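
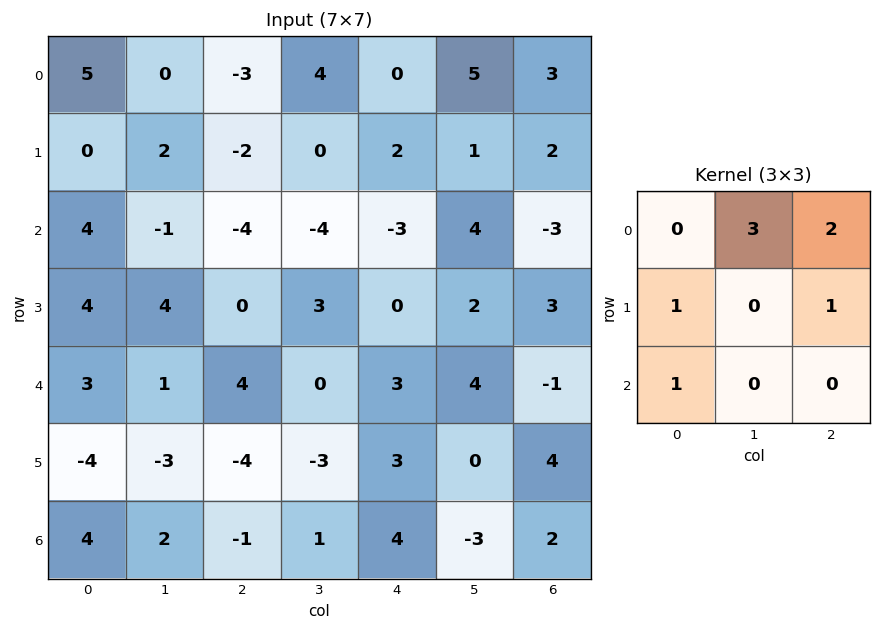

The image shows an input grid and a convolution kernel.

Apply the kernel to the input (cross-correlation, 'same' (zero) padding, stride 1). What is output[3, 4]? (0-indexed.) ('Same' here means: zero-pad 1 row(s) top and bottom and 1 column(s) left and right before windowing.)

The receptive field on the zero-padded input at this output position is [-4 -3 4 / 3 0 2 / 0 3 4]. Elementwise product with the kernel and sum: -3·3 + 4·2 + 3·1 + 2·1 + 0·1.

4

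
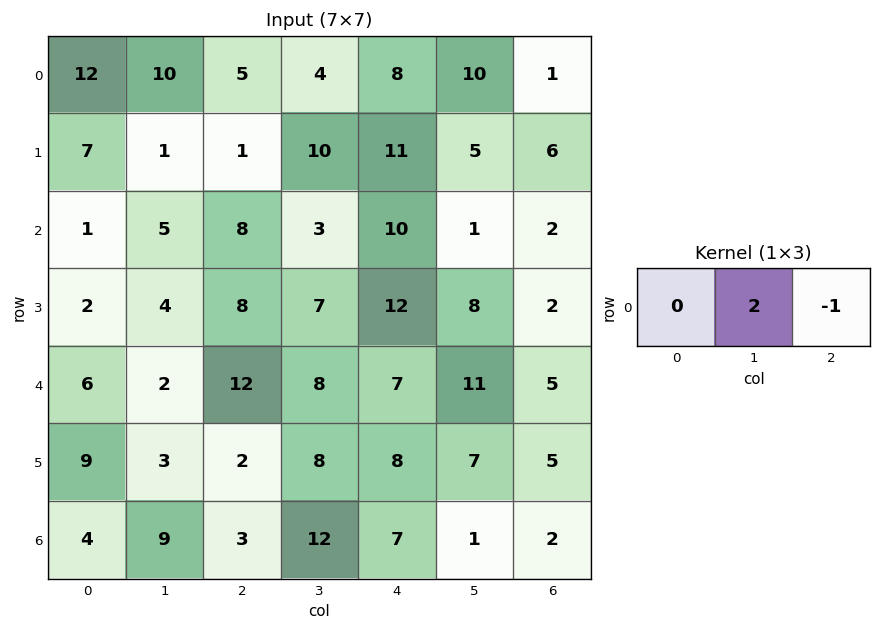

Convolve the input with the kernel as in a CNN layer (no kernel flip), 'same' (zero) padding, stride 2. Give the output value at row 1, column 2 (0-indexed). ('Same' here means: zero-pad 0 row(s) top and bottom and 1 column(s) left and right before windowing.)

The receptive field on the zero-padded input at this output position is [3 10 1]. Elementwise product with the kernel and sum: 10·2 + 1·-1.

19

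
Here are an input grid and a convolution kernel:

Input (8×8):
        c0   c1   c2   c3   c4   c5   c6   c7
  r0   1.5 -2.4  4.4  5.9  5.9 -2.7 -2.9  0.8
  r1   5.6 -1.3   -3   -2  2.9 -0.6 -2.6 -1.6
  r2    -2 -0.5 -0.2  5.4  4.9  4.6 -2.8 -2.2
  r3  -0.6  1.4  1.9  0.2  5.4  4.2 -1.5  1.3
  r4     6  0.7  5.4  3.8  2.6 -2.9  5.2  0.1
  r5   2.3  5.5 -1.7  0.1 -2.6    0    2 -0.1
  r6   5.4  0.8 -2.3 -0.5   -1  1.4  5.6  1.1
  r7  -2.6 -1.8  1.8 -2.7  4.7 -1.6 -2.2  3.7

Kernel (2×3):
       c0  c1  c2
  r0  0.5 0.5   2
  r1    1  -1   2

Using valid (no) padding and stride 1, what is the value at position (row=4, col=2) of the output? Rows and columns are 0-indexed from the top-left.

The receptive field on the input at this output position is [5.4 3.8 2.6 / -1.7 0.1 -2.6]. Elementwise product with the kernel and sum: 5.4·0.5 + 3.8·0.5 + 2.6·2 + -1.7·1 + 0.1·-1 + -2.6·2.

2.8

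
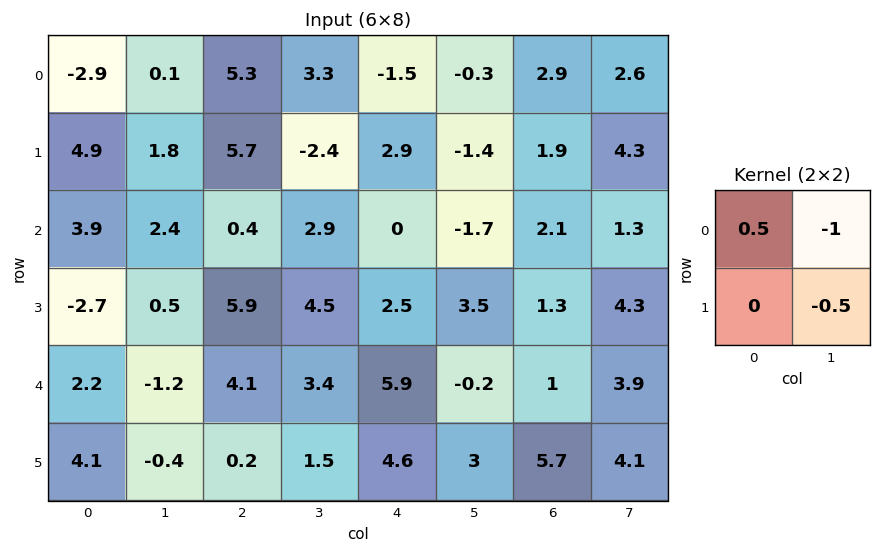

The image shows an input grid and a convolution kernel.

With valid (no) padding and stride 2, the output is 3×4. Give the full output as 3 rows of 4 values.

Output[0,0]: The receptive field on the input at this output position is [-2.9 0.1 / 4.9 1.8]. Elementwise product with the kernel and sum: -2.9·0.5 + 0.1·-1 + 1.8·-0.5.

-2.45 0.55 0.25 -3.3
-0.7 -4.95 -0.05 -2.4
2.5 -2.1 1.65 -5.45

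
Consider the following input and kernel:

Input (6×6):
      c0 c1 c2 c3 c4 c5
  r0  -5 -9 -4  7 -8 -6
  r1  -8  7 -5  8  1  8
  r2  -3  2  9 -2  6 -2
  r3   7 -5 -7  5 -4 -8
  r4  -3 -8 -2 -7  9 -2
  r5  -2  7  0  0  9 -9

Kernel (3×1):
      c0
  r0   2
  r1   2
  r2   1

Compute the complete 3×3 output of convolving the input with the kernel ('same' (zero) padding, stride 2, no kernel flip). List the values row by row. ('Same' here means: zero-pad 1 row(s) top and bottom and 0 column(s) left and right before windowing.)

Output[0,0]: The receptive field on the zero-padded input at this output position is [0 / -5 / -8]. Elementwise product with the kernel and sum: 0·2 + -5·2 + -8·1.
Output[0,1]: The receptive field on the zero-padded input at this output position is [0 / -4 / -5]. Elementwise product with the kernel and sum: 0·2 + -4·2 + -5·1.

-18 -13 -15
-15 1 10
6 -18 19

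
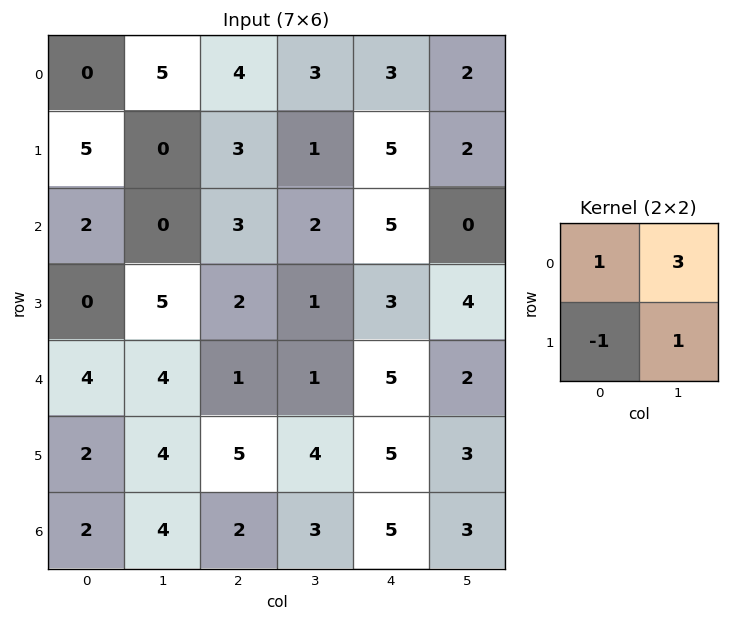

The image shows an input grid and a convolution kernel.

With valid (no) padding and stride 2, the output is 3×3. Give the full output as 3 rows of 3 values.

Output[0,0]: The receptive field on the input at this output position is [0 5 / 5 0]. Elementwise product with the kernel and sum: 0·1 + 5·3 + 5·-1 + 0·1.

10 11 6
7 8 6
18 3 9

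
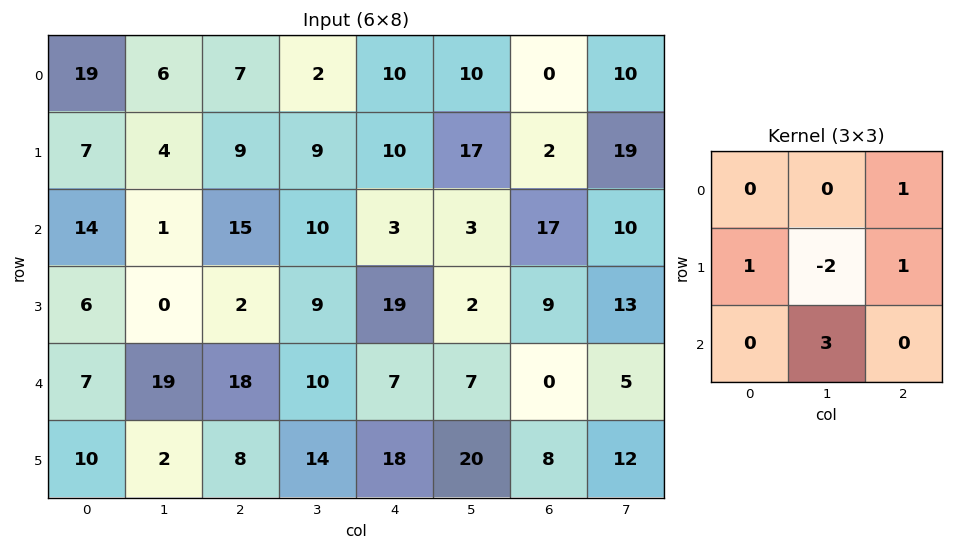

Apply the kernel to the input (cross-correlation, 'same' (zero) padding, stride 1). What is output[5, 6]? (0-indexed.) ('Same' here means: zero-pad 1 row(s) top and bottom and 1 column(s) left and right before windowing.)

The receptive field on the zero-padded input at this output position is [7 0 5 / 20 8 12 / 0 0 0]. Elementwise product with the kernel and sum: 5·1 + 20·1 + 8·-2 + 12·1 + 0·3.

21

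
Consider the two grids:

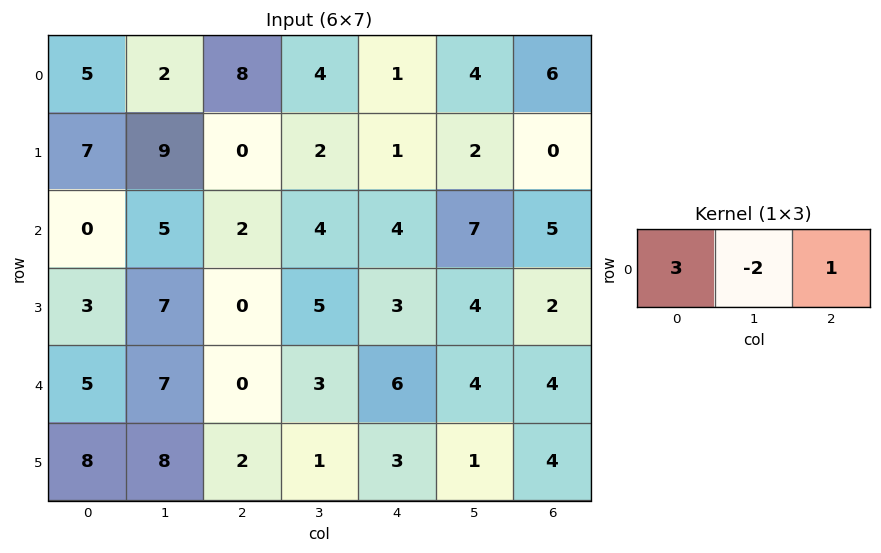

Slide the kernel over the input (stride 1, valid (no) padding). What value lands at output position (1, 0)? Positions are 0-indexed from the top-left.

3

The receptive field on the input at this output position is [7 9 0]. Elementwise product with the kernel and sum: 7·3 + 9·-2 + 0·1.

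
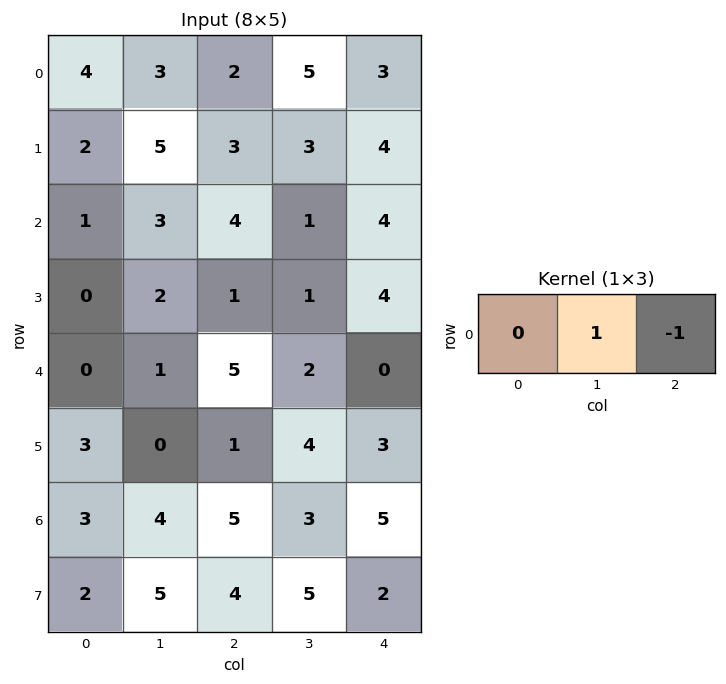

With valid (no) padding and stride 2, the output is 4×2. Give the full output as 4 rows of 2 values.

Output[0,0]: The receptive field on the input at this output position is [4 3 2]. Elementwise product with the kernel and sum: 3·1 + 2·-1.
Output[0,1]: The receptive field on the input at this output position is [2 5 3]. Elementwise product with the kernel and sum: 5·1 + 3·-1.

1 2
-1 -3
-4 2
-1 -2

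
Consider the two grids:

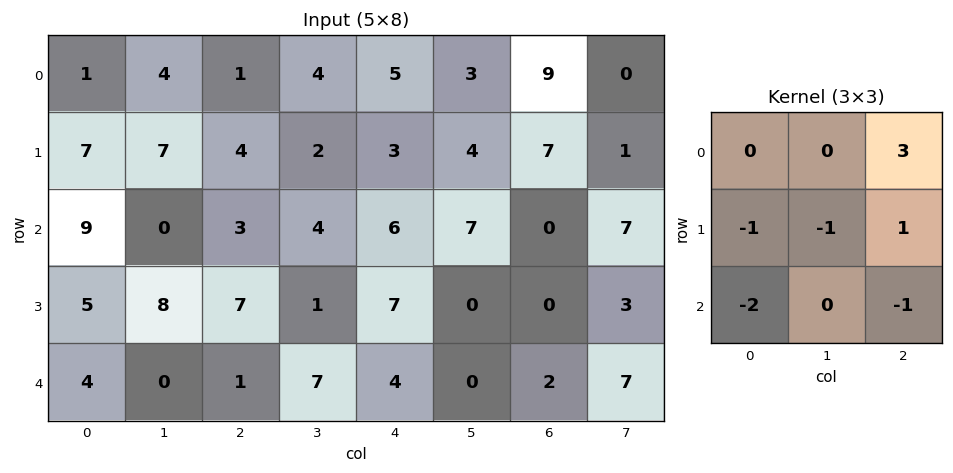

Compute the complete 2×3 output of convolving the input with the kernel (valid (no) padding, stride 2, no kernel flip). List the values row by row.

-28 0 15
-6 11 -17

Output[0,0]: The receptive field on the input at this output position is [1 4 1 / 7 7 4 / 9 0 3]. Elementwise product with the kernel and sum: 1·3 + 7·-1 + 7·-1 + 4·1 + 9·-2 + 3·-1.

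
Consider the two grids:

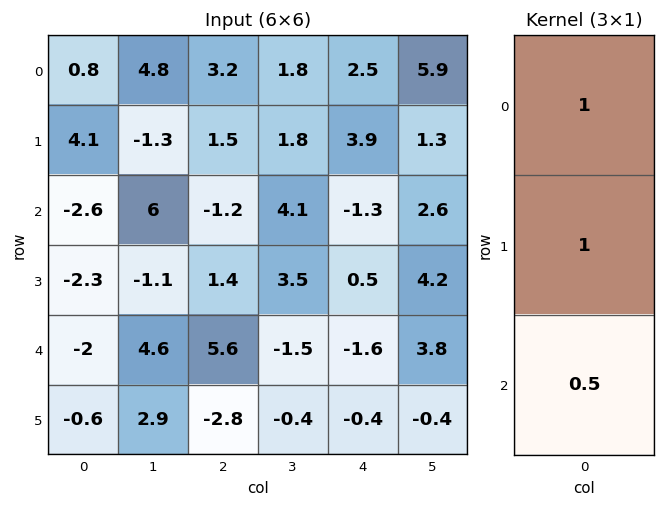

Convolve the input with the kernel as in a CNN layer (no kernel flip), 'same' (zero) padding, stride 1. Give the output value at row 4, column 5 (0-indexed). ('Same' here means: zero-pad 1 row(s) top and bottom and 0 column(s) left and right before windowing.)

7.8

The receptive field on the zero-padded input at this output position is [4.2 / 3.8 / -0.4]. Elementwise product with the kernel and sum: 4.2·1 + 3.8·1 + -0.4·0.5.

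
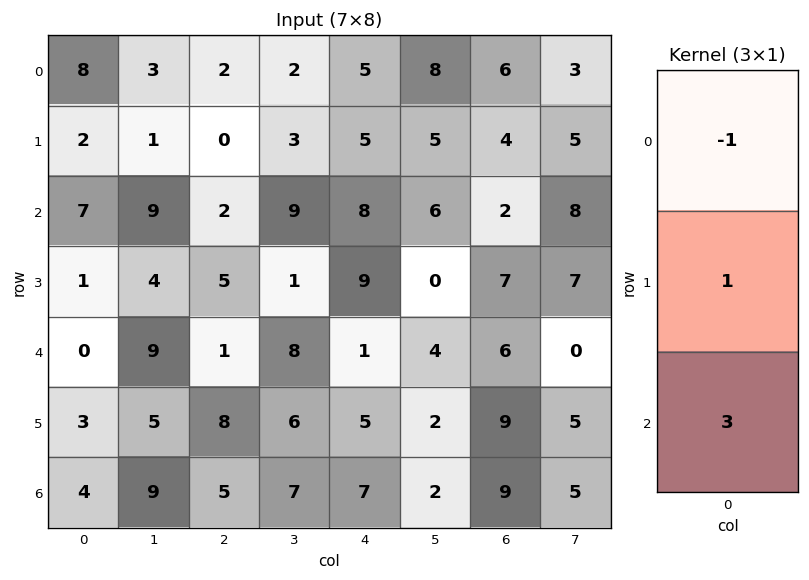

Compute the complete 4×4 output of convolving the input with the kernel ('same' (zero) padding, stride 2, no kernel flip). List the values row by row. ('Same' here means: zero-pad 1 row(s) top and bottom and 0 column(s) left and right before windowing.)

14 2 20 18
8 17 30 19
8 20 7 26
1 -3 2 0

Output[0,0]: The receptive field on the zero-padded input at this output position is [0 / 8 / 2]. Elementwise product with the kernel and sum: 0·-1 + 8·1 + 2·3.
Output[0,1]: The receptive field on the zero-padded input at this output position is [0 / 2 / 0]. Elementwise product with the kernel and sum: 0·-1 + 2·1 + 0·3.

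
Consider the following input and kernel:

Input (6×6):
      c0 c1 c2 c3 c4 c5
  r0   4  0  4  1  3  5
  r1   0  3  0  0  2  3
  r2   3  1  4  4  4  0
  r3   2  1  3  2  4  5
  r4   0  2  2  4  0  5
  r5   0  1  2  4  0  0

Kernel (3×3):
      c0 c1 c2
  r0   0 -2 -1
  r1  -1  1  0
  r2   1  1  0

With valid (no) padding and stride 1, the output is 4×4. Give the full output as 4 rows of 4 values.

3 -7 3 -1
-5 7 3 -1
-5 -6 -7 -2
-2 -5 0 -13

Output[0,0]: The receptive field on the input at this output position is [4 0 4 / 0 3 0 / 3 1 4]. Elementwise product with the kernel and sum: 0·-2 + 4·-1 + 0·-1 + 3·1 + 3·1 + 1·1.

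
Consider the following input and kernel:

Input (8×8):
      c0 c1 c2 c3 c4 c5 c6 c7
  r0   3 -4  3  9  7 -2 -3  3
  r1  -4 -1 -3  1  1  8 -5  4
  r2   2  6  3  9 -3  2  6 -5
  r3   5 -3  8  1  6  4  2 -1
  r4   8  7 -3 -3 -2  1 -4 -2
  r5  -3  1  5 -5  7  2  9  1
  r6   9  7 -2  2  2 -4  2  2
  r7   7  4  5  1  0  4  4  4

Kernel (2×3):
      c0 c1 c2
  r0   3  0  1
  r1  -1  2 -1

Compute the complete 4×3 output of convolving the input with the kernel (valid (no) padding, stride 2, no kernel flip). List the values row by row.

17 20 38
-10 -6 -3
21 -33 -22
21 -7 12

Output[0,0]: The receptive field on the input at this output position is [3 -4 3 / -4 -1 -3]. Elementwise product with the kernel and sum: 3·3 + 3·1 + -4·-1 + -1·2 + -3·-1.
Output[0,1]: The receptive field on the input at this output position is [3 9 7 / -3 1 1]. Elementwise product with the kernel and sum: 3·3 + 7·1 + -3·-1 + 1·2 + 1·-1.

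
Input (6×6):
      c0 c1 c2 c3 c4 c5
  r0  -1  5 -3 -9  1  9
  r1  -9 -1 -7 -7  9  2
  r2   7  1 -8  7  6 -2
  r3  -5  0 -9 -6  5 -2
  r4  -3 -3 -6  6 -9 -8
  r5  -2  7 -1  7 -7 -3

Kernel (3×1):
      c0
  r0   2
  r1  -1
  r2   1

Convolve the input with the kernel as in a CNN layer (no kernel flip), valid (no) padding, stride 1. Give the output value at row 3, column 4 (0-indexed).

12

The receptive field on the input at this output position is [5 / -9 / -7]. Elementwise product with the kernel and sum: 5·2 + -9·-1 + -7·1.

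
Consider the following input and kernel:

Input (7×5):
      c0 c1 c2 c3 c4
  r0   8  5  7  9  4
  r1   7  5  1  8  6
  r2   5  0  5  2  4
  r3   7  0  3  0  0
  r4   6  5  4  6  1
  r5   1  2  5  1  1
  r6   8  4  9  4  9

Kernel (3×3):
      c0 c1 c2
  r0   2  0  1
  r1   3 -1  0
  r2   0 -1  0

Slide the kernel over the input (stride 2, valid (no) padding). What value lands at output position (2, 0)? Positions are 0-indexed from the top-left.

The receptive field on the input at this output position is [6 5 4 / 1 2 5 / 8 4 9]. Elementwise product with the kernel and sum: 6·2 + 4·1 + 1·3 + 2·-1 + 4·-1.

13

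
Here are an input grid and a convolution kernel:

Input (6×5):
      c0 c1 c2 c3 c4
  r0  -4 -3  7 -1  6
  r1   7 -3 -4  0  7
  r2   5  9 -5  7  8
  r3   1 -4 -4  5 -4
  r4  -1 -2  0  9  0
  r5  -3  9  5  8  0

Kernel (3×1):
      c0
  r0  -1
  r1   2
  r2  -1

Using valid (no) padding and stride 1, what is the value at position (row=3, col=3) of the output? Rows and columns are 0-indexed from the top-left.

The receptive field on the input at this output position is [5 / 9 / 8]. Elementwise product with the kernel and sum: 5·-1 + 9·2 + 8·-1.

5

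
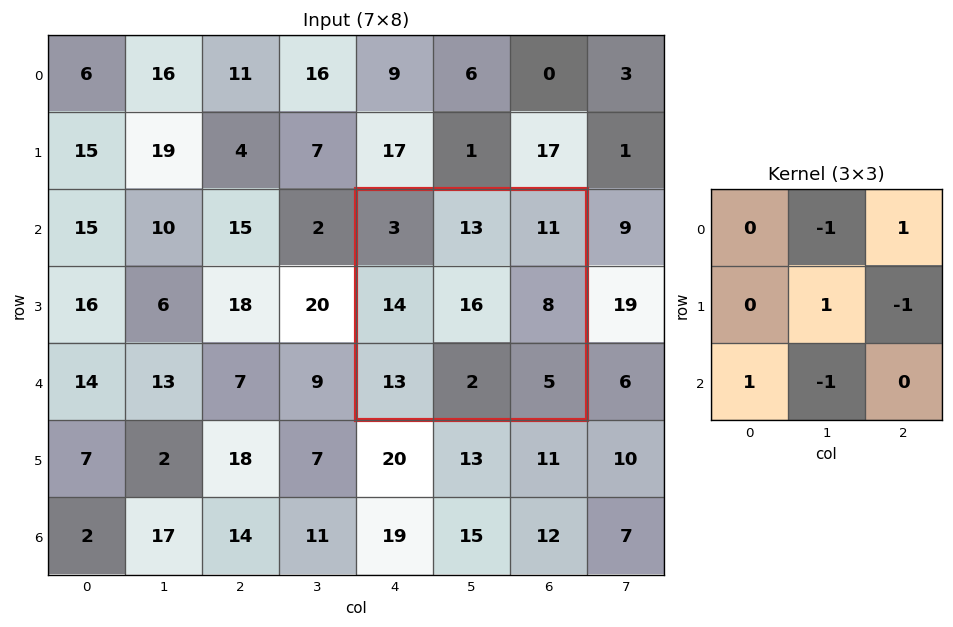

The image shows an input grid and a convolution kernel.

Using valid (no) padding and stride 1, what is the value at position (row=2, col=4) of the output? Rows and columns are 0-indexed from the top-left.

The receptive field on the input at this output position is [3 13 11 / 14 16 8 / 13 2 5]. Elementwise product with the kernel and sum: 13·-1 + 11·1 + 16·1 + 8·-1 + 13·1 + 2·-1.

17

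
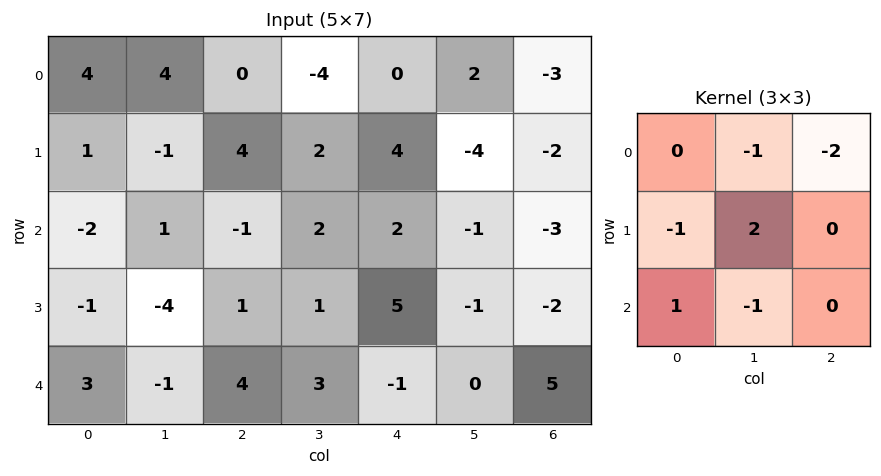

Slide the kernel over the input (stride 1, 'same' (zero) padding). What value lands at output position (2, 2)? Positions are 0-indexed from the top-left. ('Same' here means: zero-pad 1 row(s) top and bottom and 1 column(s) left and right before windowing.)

The receptive field on the zero-padded input at this output position is [-1 4 2 / 1 -1 2 / -4 1 1]. Elementwise product with the kernel and sum: 4·-1 + 2·-2 + 1·-1 + -1·2 + -4·1 + 1·-1.

-16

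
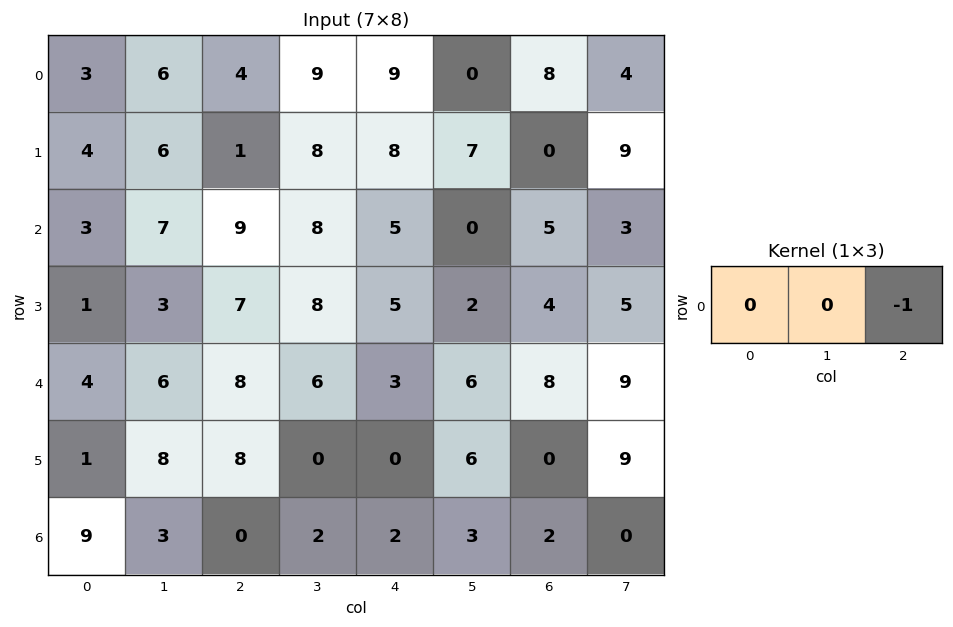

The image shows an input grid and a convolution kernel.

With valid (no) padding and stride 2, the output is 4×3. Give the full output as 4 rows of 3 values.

-4 -9 -8
-9 -5 -5
-8 -3 -8
0 -2 -2

Output[0,0]: The receptive field on the input at this output position is [3 6 4]. Elementwise product with the kernel and sum: 4·-1.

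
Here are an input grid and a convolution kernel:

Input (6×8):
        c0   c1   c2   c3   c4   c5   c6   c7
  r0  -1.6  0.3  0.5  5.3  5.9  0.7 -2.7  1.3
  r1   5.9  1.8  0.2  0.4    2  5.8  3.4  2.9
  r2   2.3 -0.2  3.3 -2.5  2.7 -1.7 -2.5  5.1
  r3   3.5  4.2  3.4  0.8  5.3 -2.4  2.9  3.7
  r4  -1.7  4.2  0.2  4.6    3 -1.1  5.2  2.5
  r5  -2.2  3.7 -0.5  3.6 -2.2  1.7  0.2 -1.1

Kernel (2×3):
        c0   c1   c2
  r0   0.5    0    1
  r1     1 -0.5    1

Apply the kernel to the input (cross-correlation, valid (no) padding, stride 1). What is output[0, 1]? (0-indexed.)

The receptive field on the input at this output position is [0.3 0.5 5.3 / 1.8 0.2 0.4]. Elementwise product with the kernel and sum: 0.3·0.5 + 5.3·1 + 1.8·1 + 0.2·-0.5 + 0.4·1.

7.55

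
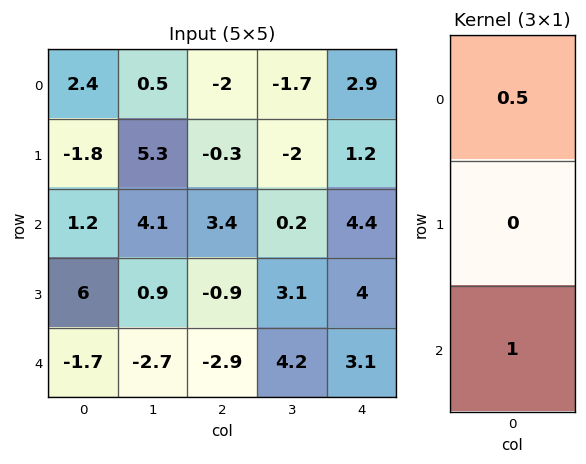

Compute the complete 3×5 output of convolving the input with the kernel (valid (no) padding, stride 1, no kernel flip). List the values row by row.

2.4 4.35 2.4 -0.65 5.85
5.1 3.55 -1.05 2.1 4.6
-1.1 -0.65 -1.2 4.3 5.3

Output[0,0]: The receptive field on the input at this output position is [2.4 / -1.8 / 1.2]. Elementwise product with the kernel and sum: 2.4·0.5 + 1.2·1.
Output[0,1]: The receptive field on the input at this output position is [0.5 / 5.3 / 4.1]. Elementwise product with the kernel and sum: 0.5·0.5 + 4.1·1.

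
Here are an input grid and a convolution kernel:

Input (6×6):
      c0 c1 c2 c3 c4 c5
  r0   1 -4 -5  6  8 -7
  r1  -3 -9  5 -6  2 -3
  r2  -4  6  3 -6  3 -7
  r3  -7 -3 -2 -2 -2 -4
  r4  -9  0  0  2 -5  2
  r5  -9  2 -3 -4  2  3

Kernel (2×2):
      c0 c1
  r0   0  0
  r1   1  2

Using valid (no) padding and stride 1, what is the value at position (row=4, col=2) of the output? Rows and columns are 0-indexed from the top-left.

-11

The receptive field on the input at this output position is [0 2 / -3 -4]. Elementwise product with the kernel and sum: -3·1 + -4·2.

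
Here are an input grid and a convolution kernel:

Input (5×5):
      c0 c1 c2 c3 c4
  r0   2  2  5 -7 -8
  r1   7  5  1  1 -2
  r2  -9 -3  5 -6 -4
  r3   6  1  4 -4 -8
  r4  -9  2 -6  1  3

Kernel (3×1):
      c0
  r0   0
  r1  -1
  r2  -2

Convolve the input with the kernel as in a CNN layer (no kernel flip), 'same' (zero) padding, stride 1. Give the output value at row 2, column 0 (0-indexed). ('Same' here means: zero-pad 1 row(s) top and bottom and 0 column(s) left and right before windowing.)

-3

The receptive field on the zero-padded input at this output position is [7 / -9 / 6]. Elementwise product with the kernel and sum: -9·-1 + 6·-2.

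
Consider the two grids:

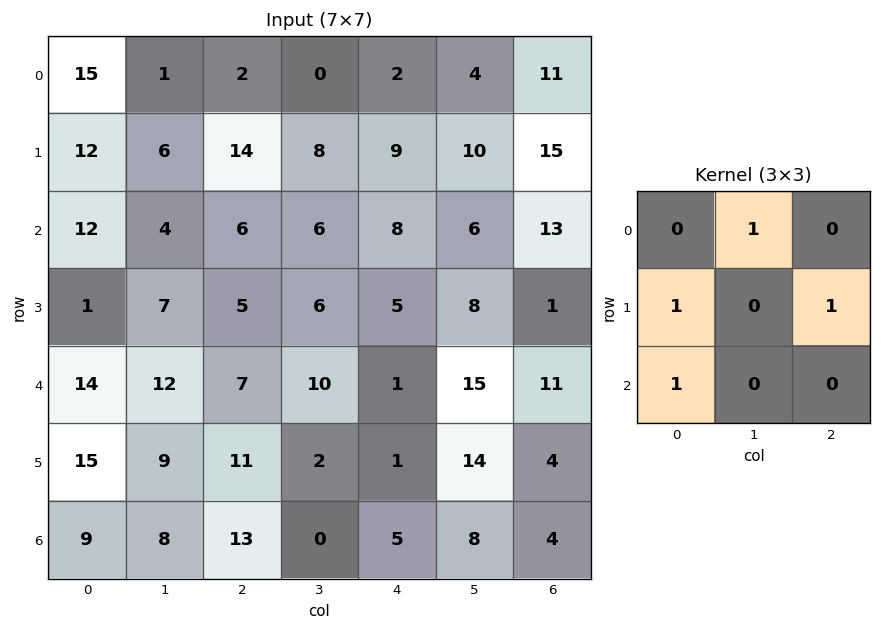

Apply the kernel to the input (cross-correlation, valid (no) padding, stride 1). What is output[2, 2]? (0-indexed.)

23

The receptive field on the input at this output position is [6 6 8 / 5 6 5 / 7 10 1]. Elementwise product with the kernel and sum: 6·1 + 5·1 + 5·1 + 7·1.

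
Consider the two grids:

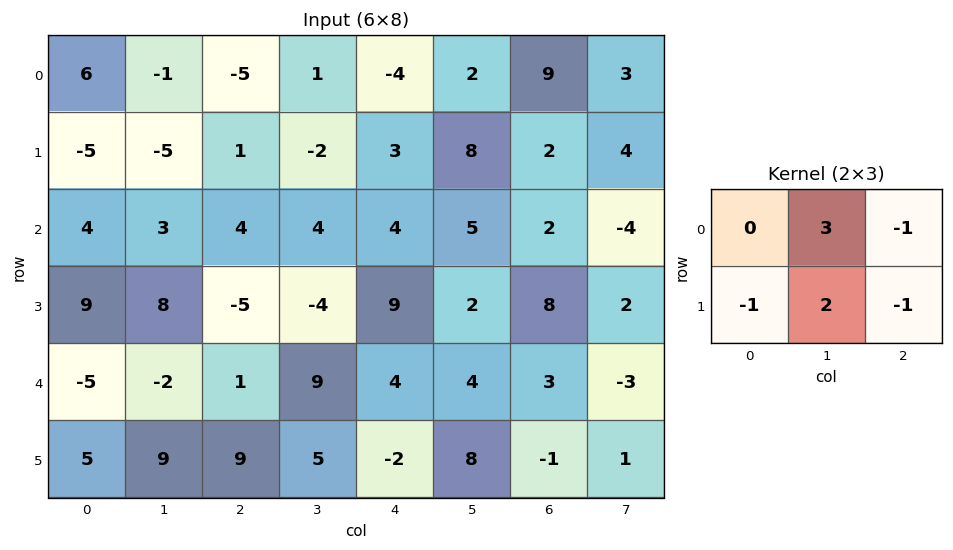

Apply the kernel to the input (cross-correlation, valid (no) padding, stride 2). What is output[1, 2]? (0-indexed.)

The receptive field on the input at this output position is [4 5 2 / 9 2 8]. Elementwise product with the kernel and sum: 5·3 + 2·-1 + 9·-1 + 2·2 + 8·-1.

0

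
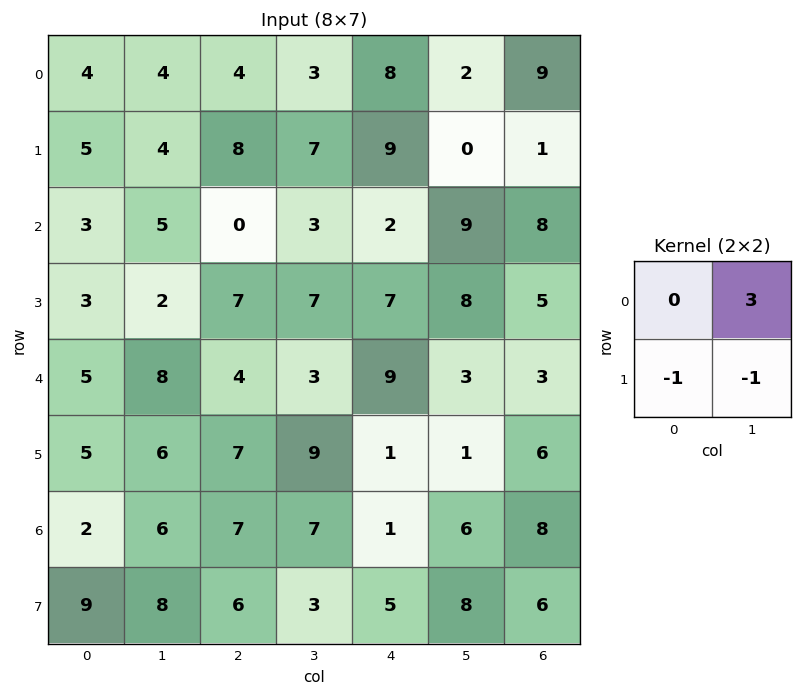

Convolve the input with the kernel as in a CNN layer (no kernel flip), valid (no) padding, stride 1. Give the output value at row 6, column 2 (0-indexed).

12

The receptive field on the input at this output position is [7 7 / 6 3]. Elementwise product with the kernel and sum: 7·3 + 6·-1 + 3·-1.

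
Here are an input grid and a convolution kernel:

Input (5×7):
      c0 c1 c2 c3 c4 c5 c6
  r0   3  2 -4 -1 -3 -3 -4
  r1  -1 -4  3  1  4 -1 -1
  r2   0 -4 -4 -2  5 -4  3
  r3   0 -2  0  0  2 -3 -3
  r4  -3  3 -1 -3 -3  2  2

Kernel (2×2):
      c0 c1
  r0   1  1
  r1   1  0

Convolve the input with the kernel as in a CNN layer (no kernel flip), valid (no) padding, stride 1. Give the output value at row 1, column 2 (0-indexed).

0

The receptive field on the input at this output position is [3 1 / -4 -2]. Elementwise product with the kernel and sum: 3·1 + 1·1 + -4·1.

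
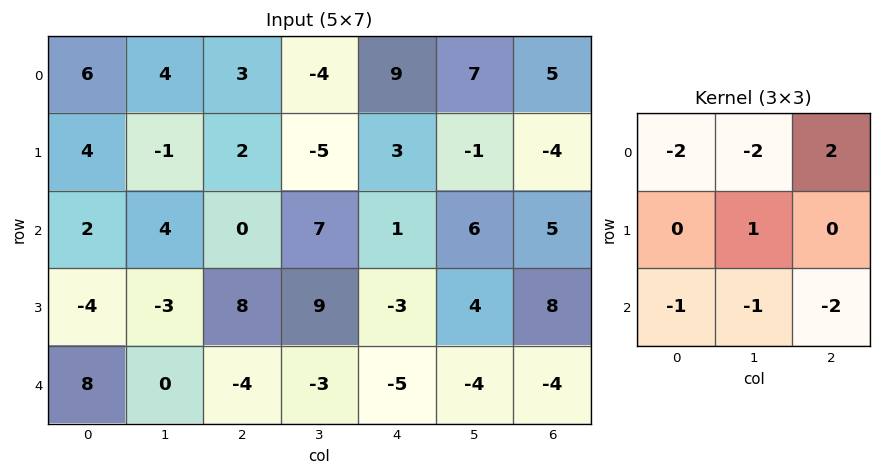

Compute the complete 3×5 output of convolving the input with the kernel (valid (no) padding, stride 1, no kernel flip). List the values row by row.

-21 -38 6 -13 -40
-7 -35 8 -11 -23
-15 24 14 9 17

Output[0,0]: The receptive field on the input at this output position is [6 4 3 / 4 -1 2 / 2 4 0]. Elementwise product with the kernel and sum: 6·-2 + 4·-2 + 3·2 + -1·1 + 2·-1 + 4·-1 + 0·-2.
Output[0,1]: The receptive field on the input at this output position is [4 3 -4 / -1 2 -5 / 4 0 7]. Elementwise product with the kernel and sum: 4·-2 + 3·-2 + -4·2 + 2·1 + 4·-1 + 0·-1 + 7·-2.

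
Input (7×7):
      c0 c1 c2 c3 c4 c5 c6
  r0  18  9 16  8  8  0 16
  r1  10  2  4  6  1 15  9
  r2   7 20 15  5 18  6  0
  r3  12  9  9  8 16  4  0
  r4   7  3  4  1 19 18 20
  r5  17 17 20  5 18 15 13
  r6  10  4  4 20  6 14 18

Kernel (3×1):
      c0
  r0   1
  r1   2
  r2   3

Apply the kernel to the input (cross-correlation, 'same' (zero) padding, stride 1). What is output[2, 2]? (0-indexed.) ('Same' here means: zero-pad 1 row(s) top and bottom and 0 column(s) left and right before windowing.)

The receptive field on the zero-padded input at this output position is [4 / 15 / 9]. Elementwise product with the kernel and sum: 4·1 + 15·2 + 9·3.

61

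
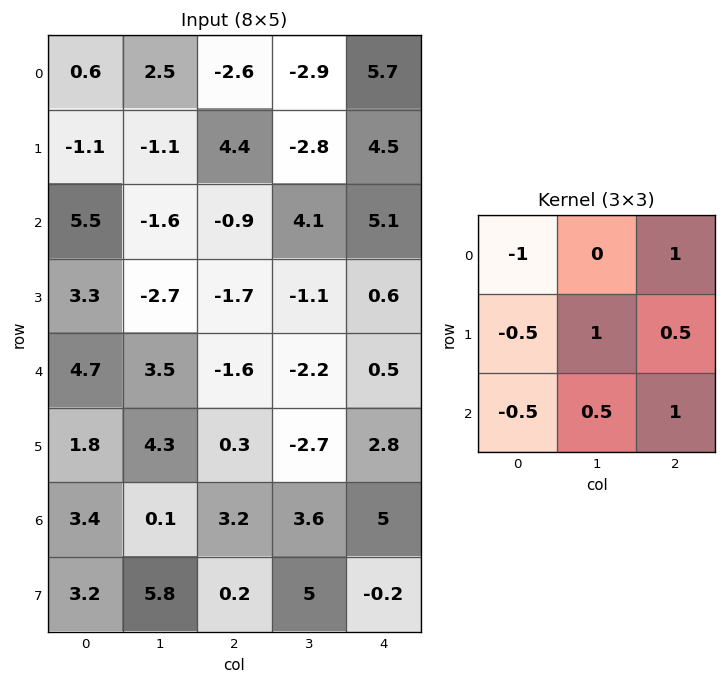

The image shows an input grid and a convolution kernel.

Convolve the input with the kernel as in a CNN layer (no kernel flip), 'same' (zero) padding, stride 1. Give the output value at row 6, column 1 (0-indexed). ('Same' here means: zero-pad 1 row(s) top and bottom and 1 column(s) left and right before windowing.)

The receptive field on the zero-padded input at this output position is [1.8 4.3 0.3 / 3.4 0.1 3.2 / 3.2 5.8 0.2]. Elementwise product with the kernel and sum: 1.8·-1 + 0.3·1 + 3.4·-0.5 + 0.1·1 + 3.2·0.5 + 3.2·-0.5 + 5.8·0.5 + 0.2·1.

-0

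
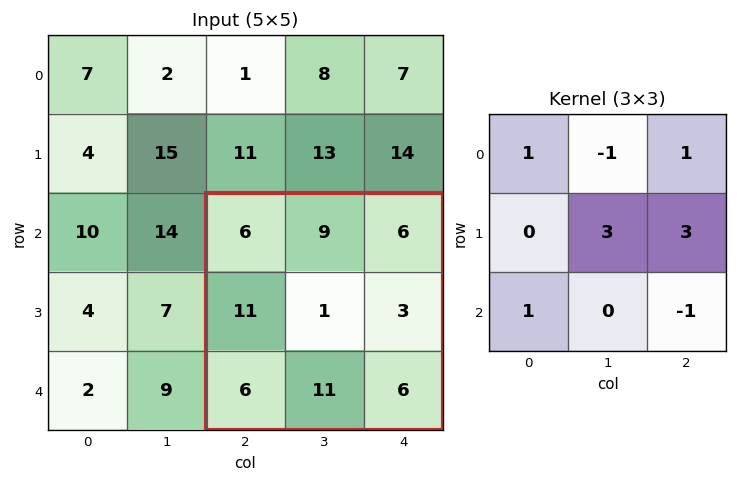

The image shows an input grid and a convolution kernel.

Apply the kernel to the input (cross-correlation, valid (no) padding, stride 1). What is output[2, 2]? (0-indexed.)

15

The receptive field on the input at this output position is [6 9 6 / 11 1 3 / 6 11 6]. Elementwise product with the kernel and sum: 6·1 + 9·-1 + 6·1 + 1·3 + 3·3 + 6·1 + 6·-1.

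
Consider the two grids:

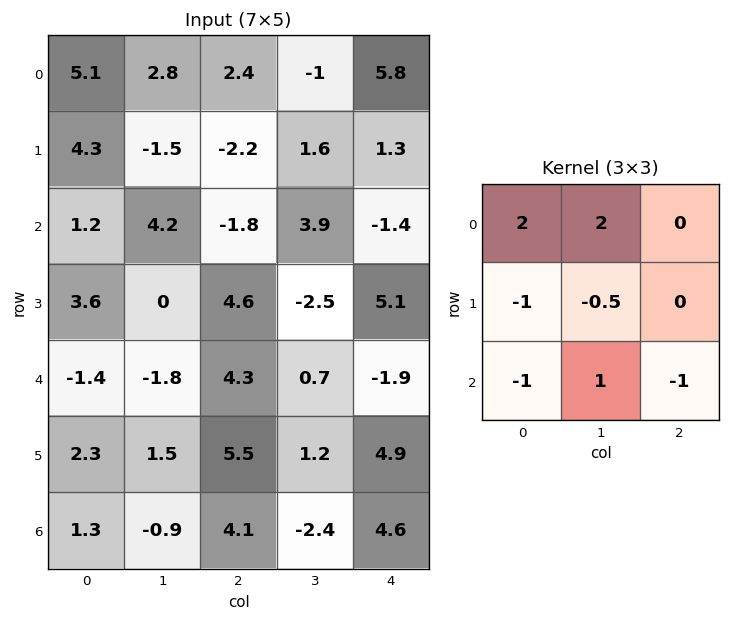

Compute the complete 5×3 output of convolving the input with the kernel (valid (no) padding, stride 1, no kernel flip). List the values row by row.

17.05 3.1 11.3
-5.9 -3.6 -13.55
2.5 7.9 -0.85
3.2 11.65 -9.65
-15.75 8.15 -7.2

Output[0,0]: The receptive field on the input at this output position is [5.1 2.8 2.4 / 4.3 -1.5 -2.2 / 1.2 4.2 -1.8]. Elementwise product with the kernel and sum: 5.1·2 + 2.8·2 + 4.3·-1 + -1.5·-0.5 + 1.2·-1 + 4.2·1 + -1.8·-1.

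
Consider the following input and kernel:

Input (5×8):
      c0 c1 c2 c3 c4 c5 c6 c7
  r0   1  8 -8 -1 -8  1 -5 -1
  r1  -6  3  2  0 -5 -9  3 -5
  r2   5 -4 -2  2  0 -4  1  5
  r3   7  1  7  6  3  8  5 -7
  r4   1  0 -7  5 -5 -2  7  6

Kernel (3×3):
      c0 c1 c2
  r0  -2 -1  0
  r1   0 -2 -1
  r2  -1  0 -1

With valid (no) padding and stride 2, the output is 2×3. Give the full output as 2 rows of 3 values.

-21 24 29
-9 -1 -19

Output[0,0]: The receptive field on the input at this output position is [1 8 -8 / -6 3 2 / 5 -4 -2]. Elementwise product with the kernel and sum: 1·-2 + 8·-1 + 3·-2 + 2·-1 + 5·-1 + -2·-1.
Output[0,1]: The receptive field on the input at this output position is [-8 -1 -8 / 2 0 -5 / -2 2 0]. Elementwise product with the kernel and sum: -8·-2 + -1·-1 + 0·-2 + -5·-1 + -2·-1 + 0·-1.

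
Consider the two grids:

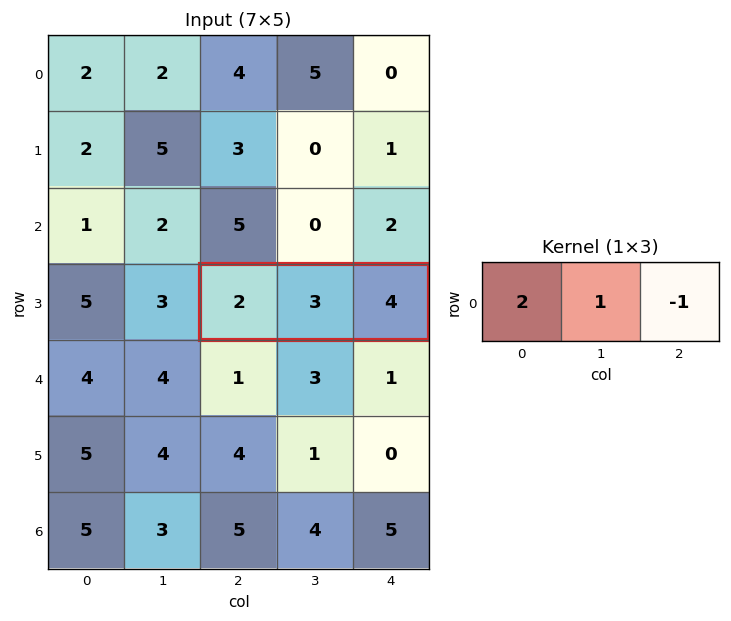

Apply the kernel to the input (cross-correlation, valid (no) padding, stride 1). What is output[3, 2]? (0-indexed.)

3

The receptive field on the input at this output position is [2 3 4]. Elementwise product with the kernel and sum: 2·2 + 3·1 + 4·-1.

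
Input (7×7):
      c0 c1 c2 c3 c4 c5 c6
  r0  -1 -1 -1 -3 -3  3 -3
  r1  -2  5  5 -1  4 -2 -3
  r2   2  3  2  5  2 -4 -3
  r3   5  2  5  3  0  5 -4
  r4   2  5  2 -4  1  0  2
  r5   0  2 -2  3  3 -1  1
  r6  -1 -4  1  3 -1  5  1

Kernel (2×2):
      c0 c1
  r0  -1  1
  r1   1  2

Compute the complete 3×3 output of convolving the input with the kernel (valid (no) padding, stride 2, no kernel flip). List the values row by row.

8 1 6
10 14 4
7 -2 0

Output[0,0]: The receptive field on the input at this output position is [-1 -1 / -2 5]. Elementwise product with the kernel and sum: -1·-1 + -1·1 + -2·1 + 5·2.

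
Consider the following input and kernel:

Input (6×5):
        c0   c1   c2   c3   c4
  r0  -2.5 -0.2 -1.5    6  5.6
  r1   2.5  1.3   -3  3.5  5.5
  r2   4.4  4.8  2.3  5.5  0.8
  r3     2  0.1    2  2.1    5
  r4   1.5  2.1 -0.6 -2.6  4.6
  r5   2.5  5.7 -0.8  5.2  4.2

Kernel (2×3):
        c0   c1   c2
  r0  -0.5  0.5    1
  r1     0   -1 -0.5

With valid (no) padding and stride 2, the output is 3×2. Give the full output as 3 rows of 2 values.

Output[0,0]: The receptive field on the input at this output position is [-2.5 -0.2 -1.5 / 2.5 1.3 -3]. Elementwise product with the kernel and sum: -2.5·-0.5 + -0.2·0.5 + -1.5·1 + 1.3·-1 + -3·-0.5.
Output[0,1]: The receptive field on the input at this output position is [-1.5 6 5.6 / -3 3.5 5.5]. Elementwise product with the kernel and sum: -1.5·-0.5 + 6·0.5 + 5.6·1 + 3.5·-1 + 5.5·-0.5.

-0.15 3.1
1.4 -2.2
-5.6 -3.7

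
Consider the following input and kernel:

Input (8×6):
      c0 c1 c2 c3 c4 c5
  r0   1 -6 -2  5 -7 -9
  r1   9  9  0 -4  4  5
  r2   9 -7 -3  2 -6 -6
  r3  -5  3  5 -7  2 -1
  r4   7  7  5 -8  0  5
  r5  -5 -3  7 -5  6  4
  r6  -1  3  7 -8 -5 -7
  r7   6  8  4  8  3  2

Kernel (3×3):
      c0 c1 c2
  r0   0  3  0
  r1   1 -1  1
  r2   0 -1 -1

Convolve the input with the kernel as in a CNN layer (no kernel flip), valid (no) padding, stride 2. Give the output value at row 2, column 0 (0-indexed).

The receptive field on the input at this output position is [7 7 5 / -5 -3 7 / -1 3 7]. Elementwise product with the kernel and sum: 7·3 + -5·1 + -3·-1 + 7·1 + 3·-1 + 7·-1.

16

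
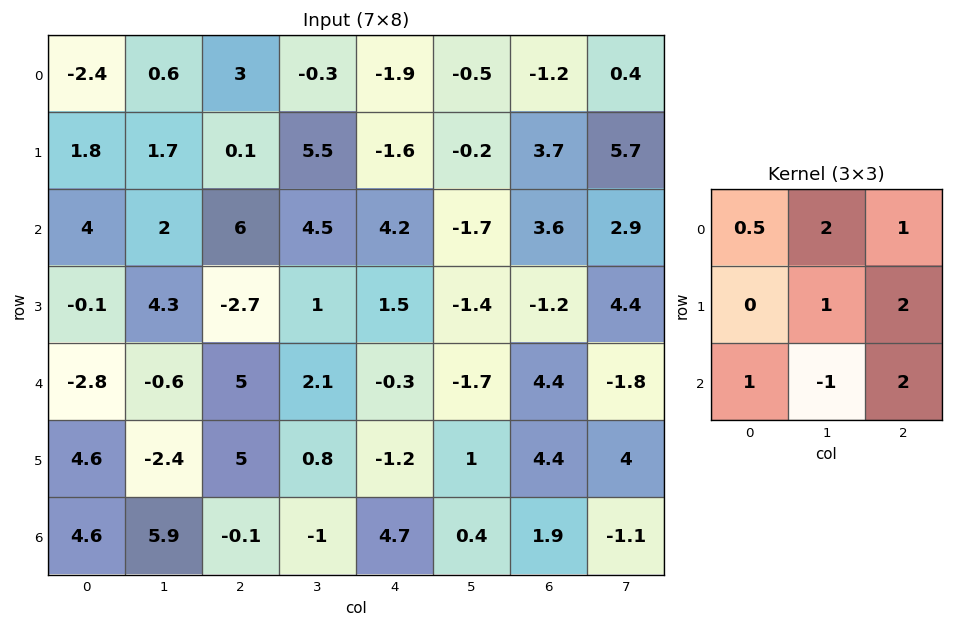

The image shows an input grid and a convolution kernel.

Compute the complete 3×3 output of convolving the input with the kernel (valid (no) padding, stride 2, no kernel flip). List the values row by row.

Output[0,0]: The receptive field on the input at this output position is [-2.4 0.6 3 / 1.8 1.7 0.1 / 4 2 6]. Elementwise product with the kernel and sum: -2.4·0.5 + 0.6·2 + 3·1 + 1.7·1 + 0.1·2 + 4·1 + 2·-1 + 6·2.
Output[0,1]: The receptive field on the input at this output position is [3 -0.3 -1.9 / 0.1 5.5 -1.6 / 6 4.5 4.2]. Elementwise product with the kernel and sum: 3·0.5 + -0.3·2 + -1.9·1 + 5.5·1 + -1.6·2 + 6·1 + 4.5·-1 + 4.2·2.

18.9 11.2 17.15
18.7 22.5 8.7
8.5 15.1 18.75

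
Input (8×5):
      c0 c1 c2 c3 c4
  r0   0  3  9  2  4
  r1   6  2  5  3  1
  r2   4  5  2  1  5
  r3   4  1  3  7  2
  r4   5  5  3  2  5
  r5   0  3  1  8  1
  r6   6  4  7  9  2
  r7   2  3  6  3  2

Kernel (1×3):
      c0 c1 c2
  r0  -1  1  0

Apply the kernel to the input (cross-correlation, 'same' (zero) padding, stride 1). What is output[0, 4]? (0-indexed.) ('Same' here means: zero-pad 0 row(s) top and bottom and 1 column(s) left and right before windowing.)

The receptive field on the zero-padded input at this output position is [2 4 0]. Elementwise product with the kernel and sum: 2·-1 + 4·1.

2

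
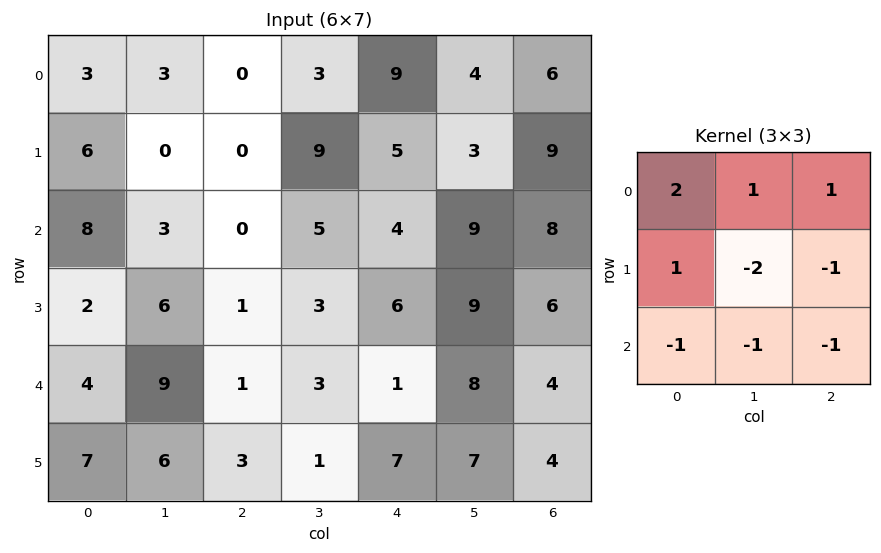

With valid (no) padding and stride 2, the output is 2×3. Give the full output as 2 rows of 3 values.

Output[0,0]: The receptive field on the input at this output position is [3 3 0 / 6 0 0 / 8 3 0]. Elementwise product with the kernel and sum: 3·2 + 3·1 + 0·1 + 6·1 + 0·-2 + 0·-1 + 8·-1 + 3·-1 + 0·-1.

4 -20 -3
-6 -7 -6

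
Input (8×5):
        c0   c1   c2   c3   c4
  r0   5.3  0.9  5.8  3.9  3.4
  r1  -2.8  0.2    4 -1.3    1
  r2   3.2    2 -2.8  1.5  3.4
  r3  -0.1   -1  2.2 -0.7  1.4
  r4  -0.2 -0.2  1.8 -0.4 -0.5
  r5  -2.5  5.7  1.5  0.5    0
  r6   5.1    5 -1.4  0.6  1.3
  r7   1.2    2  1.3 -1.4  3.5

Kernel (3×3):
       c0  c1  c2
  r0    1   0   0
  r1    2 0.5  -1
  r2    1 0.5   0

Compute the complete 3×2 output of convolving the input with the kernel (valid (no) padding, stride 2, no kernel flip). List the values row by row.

Output[0,0]: The receptive field on the input at this output position is [5.3 0.9 5.8 / -2.8 0.2 4 / 3.2 2 -2.8]. Elementwise product with the kernel and sum: 5.3·1 + -2.8·2 + 0.2·0.5 + 4·-1 + 3.2·1 + 2·0.5.
Output[0,1]: The receptive field on the input at this output position is [5.8 3.9 3.4 / 4 -1.3 1 / -2.8 1.5 3.4]. Elementwise product with the kernel and sum: 5.8·1 + 4·2 + -1.3·0.5 + 1·-1 + -2.8·1 + 1.5·0.5.

0 10.1
0 1.45
3.75 3.95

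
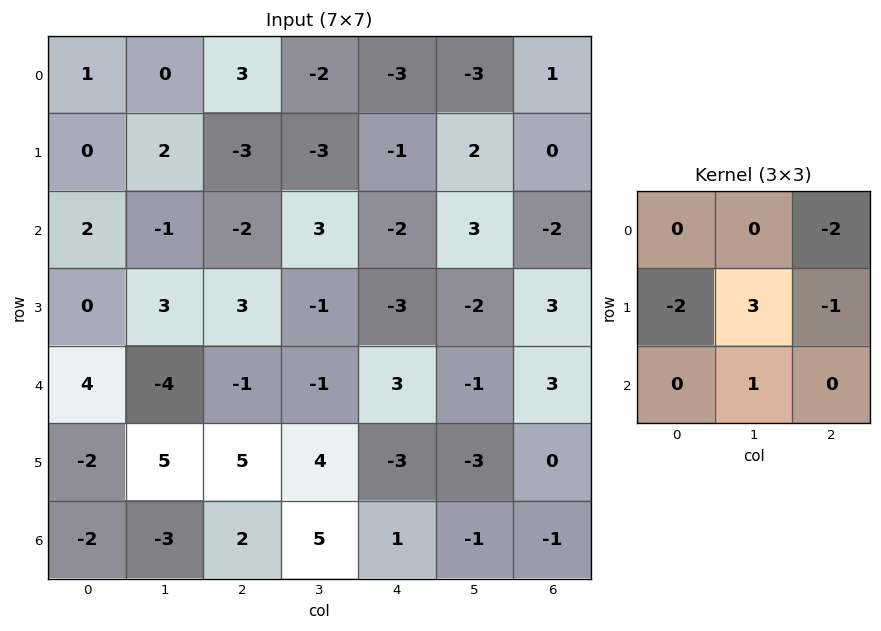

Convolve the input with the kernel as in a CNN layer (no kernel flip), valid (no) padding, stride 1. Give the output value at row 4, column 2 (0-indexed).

4

The receptive field on the input at this output position is [-1 -1 3 / 5 4 -3 / 2 5 1]. Elementwise product with the kernel and sum: 3·-2 + 5·-2 + 4·3 + -3·-1 + 5·1.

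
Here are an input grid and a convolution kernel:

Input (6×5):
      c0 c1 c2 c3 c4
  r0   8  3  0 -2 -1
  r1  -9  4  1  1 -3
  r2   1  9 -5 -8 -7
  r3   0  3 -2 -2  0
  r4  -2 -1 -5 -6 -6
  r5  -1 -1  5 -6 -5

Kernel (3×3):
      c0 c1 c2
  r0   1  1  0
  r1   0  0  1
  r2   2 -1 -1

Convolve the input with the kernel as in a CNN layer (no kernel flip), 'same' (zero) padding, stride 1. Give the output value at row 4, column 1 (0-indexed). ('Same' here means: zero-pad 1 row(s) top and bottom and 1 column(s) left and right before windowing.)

The receptive field on the zero-padded input at this output position is [0 3 -2 / -2 -1 -5 / -1 -1 5]. Elementwise product with the kernel and sum: 0·1 + 3·1 + -5·1 + -1·2 + -1·-1 + 5·-1.

-8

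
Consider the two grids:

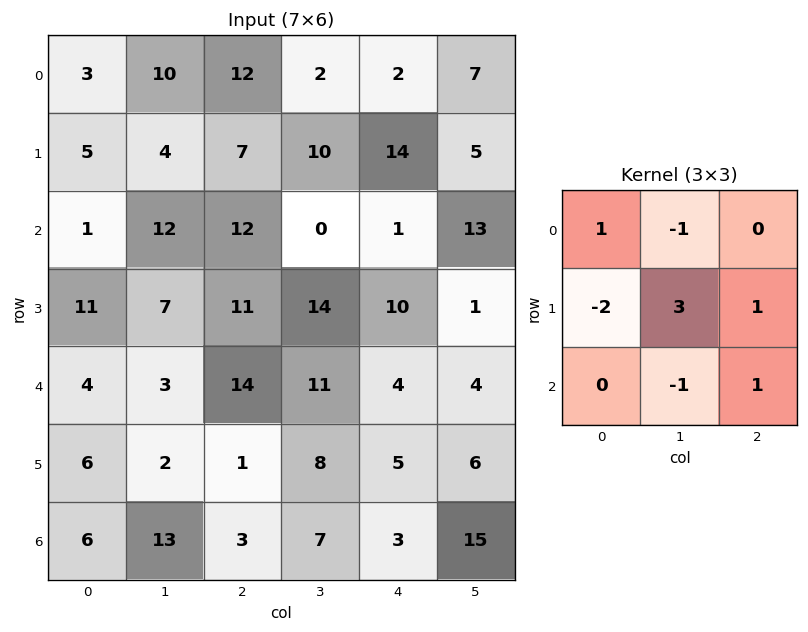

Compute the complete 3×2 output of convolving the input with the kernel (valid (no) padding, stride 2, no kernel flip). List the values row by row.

2 41
10 35
-14 26

Output[0,0]: The receptive field on the input at this output position is [3 10 12 / 5 4 7 / 1 12 12]. Elementwise product with the kernel and sum: 3·1 + 10·-1 + 5·-2 + 4·3 + 7·1 + 12·-1 + 12·1.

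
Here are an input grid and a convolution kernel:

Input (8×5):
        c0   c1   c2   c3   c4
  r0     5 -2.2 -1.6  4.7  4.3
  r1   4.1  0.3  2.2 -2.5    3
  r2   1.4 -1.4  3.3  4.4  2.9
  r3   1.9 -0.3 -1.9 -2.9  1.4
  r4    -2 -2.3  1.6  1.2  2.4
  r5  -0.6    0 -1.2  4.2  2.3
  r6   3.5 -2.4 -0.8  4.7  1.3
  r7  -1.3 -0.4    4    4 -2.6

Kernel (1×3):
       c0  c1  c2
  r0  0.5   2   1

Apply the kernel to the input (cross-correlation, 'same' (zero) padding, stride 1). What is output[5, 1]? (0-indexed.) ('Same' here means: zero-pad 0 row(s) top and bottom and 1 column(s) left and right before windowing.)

-1.5

The receptive field on the zero-padded input at this output position is [-0.6 0 -1.2]. Elementwise product with the kernel and sum: -0.6·0.5 + 0·2 + -1.2·1.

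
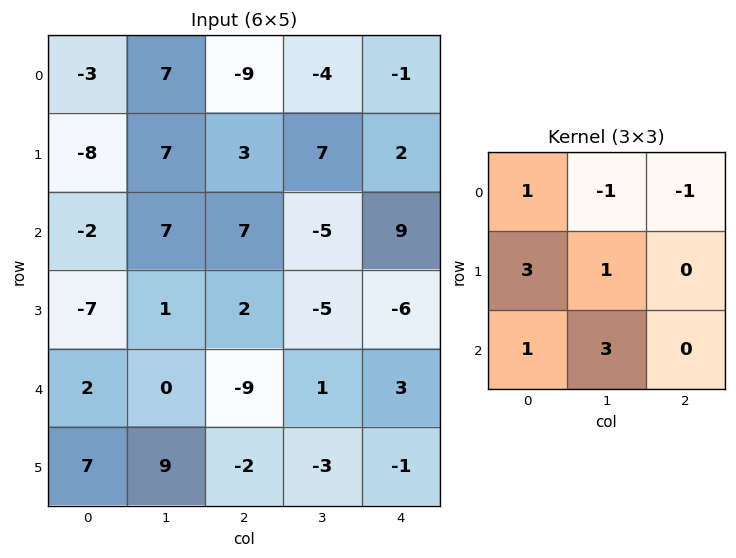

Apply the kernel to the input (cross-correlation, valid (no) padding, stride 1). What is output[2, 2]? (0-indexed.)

-2

The receptive field on the input at this output position is [7 -5 9 / 2 -5 -6 / -9 1 3]. Elementwise product with the kernel and sum: 7·1 + -5·-1 + 9·-1 + 2·3 + -5·1 + -9·1 + 1·3.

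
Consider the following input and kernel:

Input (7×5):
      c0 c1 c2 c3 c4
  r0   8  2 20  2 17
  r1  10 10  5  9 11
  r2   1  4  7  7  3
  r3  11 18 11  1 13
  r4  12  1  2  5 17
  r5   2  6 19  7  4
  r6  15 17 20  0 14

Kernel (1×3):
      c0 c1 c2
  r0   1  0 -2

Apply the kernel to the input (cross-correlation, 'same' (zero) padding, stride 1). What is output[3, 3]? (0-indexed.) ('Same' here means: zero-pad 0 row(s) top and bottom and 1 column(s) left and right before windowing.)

The receptive field on the zero-padded input at this output position is [11 1 13]. Elementwise product with the kernel and sum: 11·1 + 13·-2.

-15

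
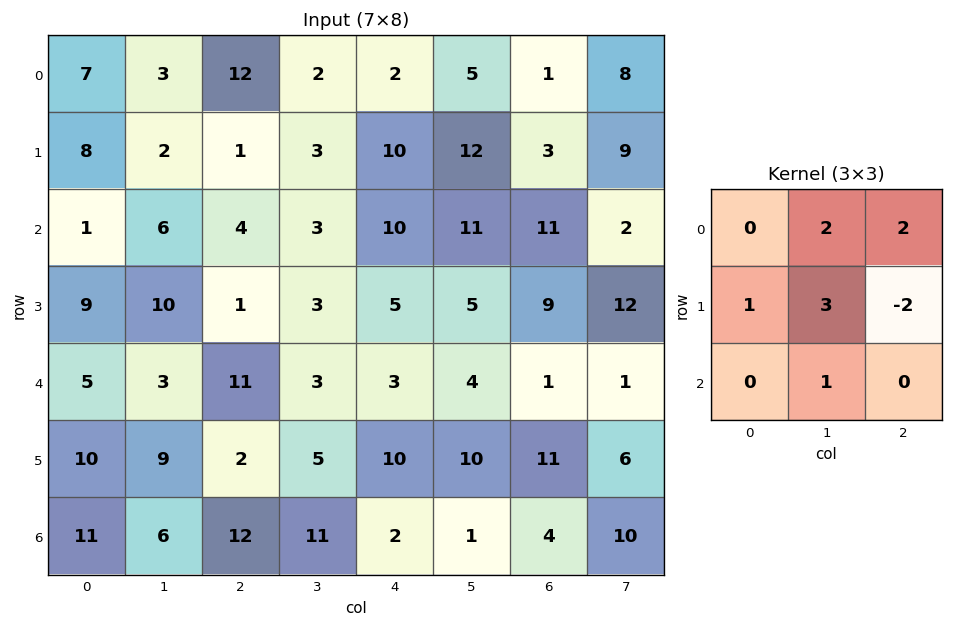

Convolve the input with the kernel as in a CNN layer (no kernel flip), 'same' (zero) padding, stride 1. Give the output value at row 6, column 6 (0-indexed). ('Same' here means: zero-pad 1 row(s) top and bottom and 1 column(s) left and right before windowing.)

27

The receptive field on the zero-padded input at this output position is [10 11 6 / 1 4 10 / 0 0 0]. Elementwise product with the kernel and sum: 11·2 + 6·2 + 1·1 + 4·3 + 10·-2 + 0·1.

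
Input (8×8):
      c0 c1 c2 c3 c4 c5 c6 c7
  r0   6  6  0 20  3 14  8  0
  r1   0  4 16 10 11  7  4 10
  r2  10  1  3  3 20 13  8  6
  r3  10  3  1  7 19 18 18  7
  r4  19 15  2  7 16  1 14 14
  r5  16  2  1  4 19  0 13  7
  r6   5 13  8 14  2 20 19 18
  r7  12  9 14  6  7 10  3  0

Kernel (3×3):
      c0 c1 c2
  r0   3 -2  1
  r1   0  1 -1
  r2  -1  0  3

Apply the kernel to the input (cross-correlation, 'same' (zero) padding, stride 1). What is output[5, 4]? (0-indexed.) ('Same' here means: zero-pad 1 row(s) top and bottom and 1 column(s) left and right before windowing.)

55

The receptive field on the zero-padded input at this output position is [7 16 1 / 4 19 0 / 14 2 20]. Elementwise product with the kernel and sum: 7·3 + 16·-2 + 1·1 + 19·1 + 0·-1 + 14·-1 + 20·3.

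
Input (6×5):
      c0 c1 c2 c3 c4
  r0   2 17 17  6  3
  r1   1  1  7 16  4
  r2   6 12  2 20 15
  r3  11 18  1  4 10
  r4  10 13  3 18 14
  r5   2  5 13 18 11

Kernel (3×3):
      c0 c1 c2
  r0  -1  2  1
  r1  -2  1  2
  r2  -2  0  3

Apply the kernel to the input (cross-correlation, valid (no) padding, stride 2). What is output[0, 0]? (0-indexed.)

The receptive field on the input at this output position is [2 17 17 / 1 1 7 / 6 12 2]. Elementwise product with the kernel and sum: 2·-1 + 17·2 + 17·1 + 1·-2 + 1·1 + 7·2 + 6·-2 + 2·3.

56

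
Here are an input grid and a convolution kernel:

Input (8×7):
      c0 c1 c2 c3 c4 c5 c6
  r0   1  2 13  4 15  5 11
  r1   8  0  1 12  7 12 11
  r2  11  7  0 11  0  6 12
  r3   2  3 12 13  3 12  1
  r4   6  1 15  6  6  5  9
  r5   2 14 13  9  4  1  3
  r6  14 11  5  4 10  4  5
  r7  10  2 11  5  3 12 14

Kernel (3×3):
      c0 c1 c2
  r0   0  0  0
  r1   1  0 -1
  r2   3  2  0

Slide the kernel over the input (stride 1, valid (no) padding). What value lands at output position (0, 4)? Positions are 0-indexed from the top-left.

8

The receptive field on the input at this output position is [15 5 11 / 7 12 11 / 0 6 12]. Elementwise product with the kernel and sum: 7·1 + 11·-1 + 0·3 + 6·2.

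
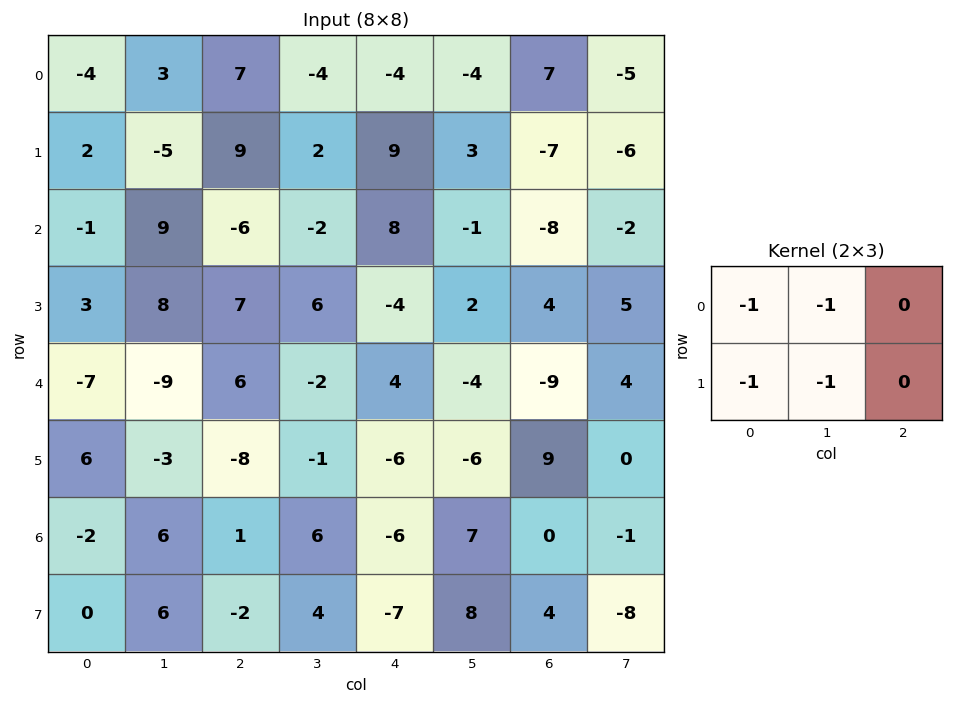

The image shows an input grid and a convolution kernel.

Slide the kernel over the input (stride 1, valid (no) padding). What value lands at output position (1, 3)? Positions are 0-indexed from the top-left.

The receptive field on the input at this output position is [2 9 3 / -2 8 -1]. Elementwise product with the kernel and sum: 2·-1 + 9·-1 + -2·-1 + 8·-1.

-17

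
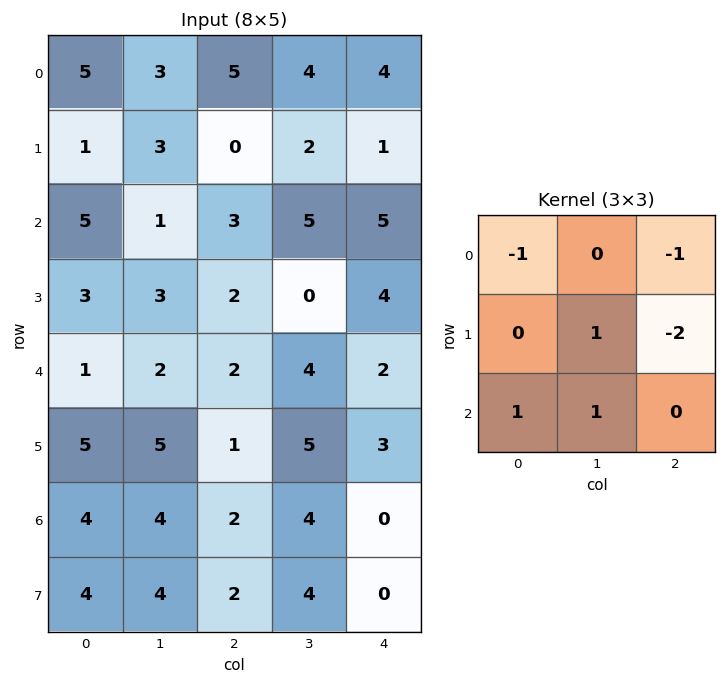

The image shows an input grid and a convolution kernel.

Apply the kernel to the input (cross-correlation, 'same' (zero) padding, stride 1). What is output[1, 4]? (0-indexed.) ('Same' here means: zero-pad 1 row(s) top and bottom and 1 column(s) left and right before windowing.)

7

The receptive field on the zero-padded input at this output position is [4 4 0 / 2 1 0 / 5 5 0]. Elementwise product with the kernel and sum: 4·-1 + 0·-1 + 1·1 + 0·-2 + 5·1 + 5·1.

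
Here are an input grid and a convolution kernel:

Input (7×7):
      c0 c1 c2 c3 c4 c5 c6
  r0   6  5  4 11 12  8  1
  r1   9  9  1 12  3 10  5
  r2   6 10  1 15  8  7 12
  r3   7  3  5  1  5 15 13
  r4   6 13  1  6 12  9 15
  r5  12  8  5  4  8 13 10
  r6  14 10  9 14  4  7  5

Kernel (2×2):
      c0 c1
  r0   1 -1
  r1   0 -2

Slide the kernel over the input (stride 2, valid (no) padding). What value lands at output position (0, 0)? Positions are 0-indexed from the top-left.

The receptive field on the input at this output position is [6 5 / 9 9]. Elementwise product with the kernel and sum: 6·1 + 5·-1 + 9·-2.

-17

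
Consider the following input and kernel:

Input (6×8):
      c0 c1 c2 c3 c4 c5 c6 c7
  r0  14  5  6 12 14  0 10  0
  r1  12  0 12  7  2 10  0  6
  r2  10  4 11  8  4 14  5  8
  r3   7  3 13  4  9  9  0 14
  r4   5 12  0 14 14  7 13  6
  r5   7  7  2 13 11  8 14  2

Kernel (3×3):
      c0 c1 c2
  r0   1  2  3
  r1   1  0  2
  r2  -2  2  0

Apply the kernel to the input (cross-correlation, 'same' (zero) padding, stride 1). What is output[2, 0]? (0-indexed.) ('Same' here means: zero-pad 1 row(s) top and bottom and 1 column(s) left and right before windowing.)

46

The receptive field on the zero-padded input at this output position is [0 12 0 / 0 10 4 / 0 7 3]. Elementwise product with the kernel and sum: 0·1 + 12·2 + 0·3 + 0·1 + 4·2 + 0·-2 + 7·2.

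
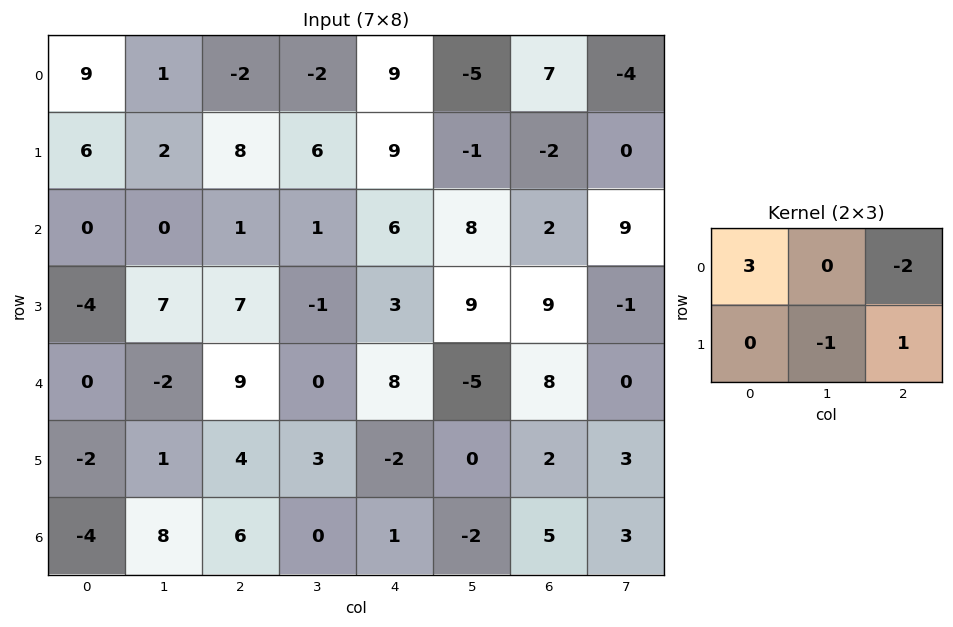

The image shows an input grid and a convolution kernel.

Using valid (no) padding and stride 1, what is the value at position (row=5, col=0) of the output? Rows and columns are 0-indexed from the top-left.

-16

The receptive field on the input at this output position is [-2 1 4 / -4 8 6]. Elementwise product with the kernel and sum: -2·3 + 4·-2 + 8·-1 + 6·1.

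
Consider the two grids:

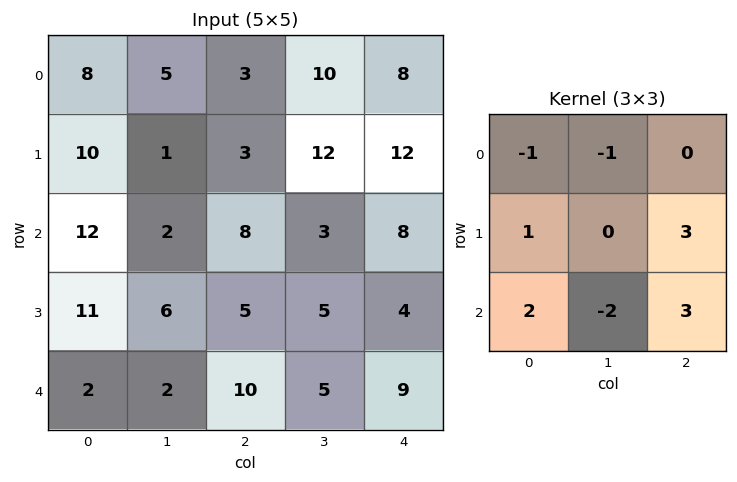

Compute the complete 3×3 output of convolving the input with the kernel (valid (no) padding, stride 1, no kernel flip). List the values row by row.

50 26 60
50 24 29
42 10 43

Output[0,0]: The receptive field on the input at this output position is [8 5 3 / 10 1 3 / 12 2 8]. Elementwise product with the kernel and sum: 8·-1 + 5·-1 + 10·1 + 3·3 + 12·2 + 2·-2 + 8·3.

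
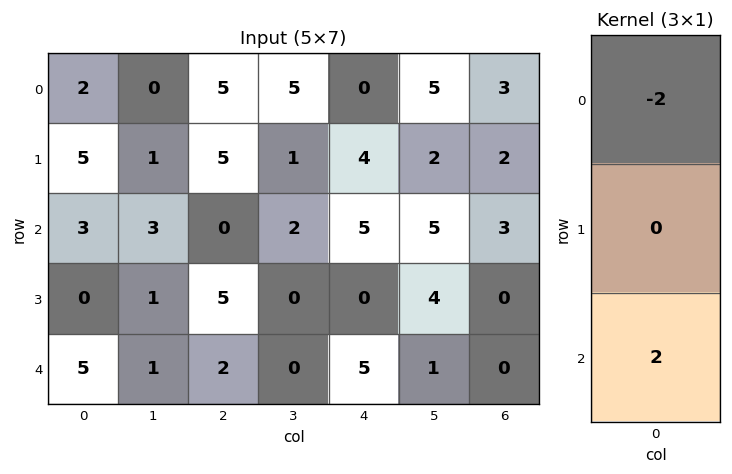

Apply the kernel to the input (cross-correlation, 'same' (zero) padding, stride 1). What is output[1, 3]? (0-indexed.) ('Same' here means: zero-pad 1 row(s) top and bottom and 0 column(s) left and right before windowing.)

The receptive field on the zero-padded input at this output position is [5 / 1 / 2]. Elementwise product with the kernel and sum: 5·-2 + 2·2.

-6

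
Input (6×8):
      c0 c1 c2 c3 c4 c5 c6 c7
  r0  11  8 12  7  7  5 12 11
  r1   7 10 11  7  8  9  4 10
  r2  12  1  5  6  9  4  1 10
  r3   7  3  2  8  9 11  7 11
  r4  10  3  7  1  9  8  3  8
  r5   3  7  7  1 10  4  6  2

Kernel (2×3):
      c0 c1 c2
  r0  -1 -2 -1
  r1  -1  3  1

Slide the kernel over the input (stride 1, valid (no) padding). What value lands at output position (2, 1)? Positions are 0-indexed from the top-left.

-6

The receptive field on the input at this output position is [1 5 6 / 3 2 8]. Elementwise product with the kernel and sum: 1·-1 + 5·-2 + 6·-1 + 3·-1 + 2·3 + 8·1.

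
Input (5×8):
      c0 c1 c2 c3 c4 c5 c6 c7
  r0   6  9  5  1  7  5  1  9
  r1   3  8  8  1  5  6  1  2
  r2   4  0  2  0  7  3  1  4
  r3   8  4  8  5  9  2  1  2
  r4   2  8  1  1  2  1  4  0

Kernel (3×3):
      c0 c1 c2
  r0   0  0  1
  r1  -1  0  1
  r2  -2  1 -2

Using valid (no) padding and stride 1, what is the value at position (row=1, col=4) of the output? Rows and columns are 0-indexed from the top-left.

-23

The receptive field on the input at this output position is [5 6 1 / 7 3 1 / 9 2 1]. Elementwise product with the kernel and sum: 1·1 + 7·-1 + 1·1 + 9·-2 + 2·1 + 1·-2.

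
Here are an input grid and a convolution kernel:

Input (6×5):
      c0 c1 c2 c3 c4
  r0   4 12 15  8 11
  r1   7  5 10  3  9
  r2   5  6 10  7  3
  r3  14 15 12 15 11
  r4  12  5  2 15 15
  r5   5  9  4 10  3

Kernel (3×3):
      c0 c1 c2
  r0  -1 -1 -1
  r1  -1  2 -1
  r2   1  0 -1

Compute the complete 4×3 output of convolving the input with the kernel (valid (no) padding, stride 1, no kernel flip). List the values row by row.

-43 -24 -40
-23 -11 -20
-7 -39 -26
-44 -59 -24

Output[0,0]: The receptive field on the input at this output position is [4 12 15 / 7 5 10 / 5 6 10]. Elementwise product with the kernel and sum: 4·-1 + 12·-1 + 15·-1 + 7·-1 + 5·2 + 10·-1 + 5·1 + 10·-1.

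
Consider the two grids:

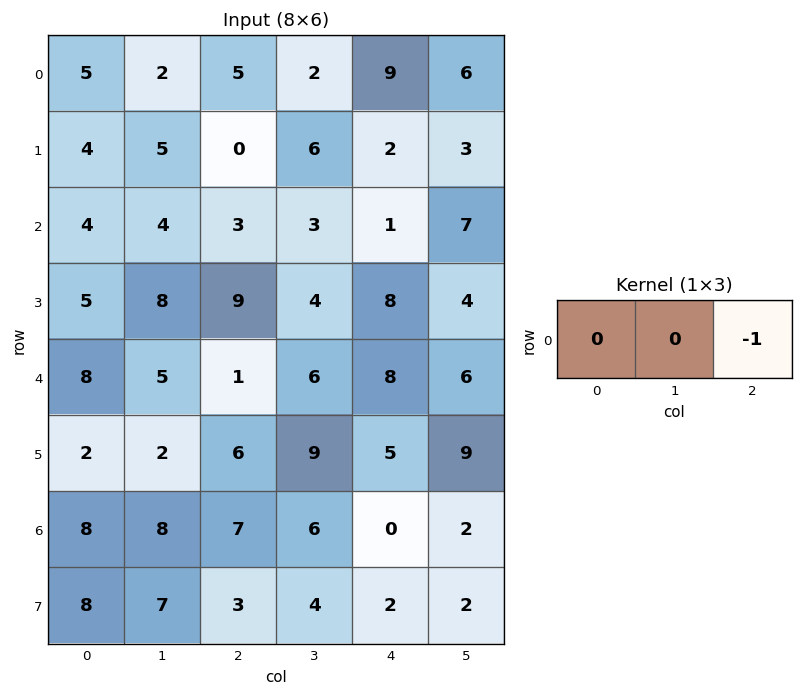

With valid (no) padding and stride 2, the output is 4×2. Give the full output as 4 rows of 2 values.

-5 -9
-3 -1
-1 -8
-7 0

Output[0,0]: The receptive field on the input at this output position is [5 2 5]. Elementwise product with the kernel and sum: 5·-1.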